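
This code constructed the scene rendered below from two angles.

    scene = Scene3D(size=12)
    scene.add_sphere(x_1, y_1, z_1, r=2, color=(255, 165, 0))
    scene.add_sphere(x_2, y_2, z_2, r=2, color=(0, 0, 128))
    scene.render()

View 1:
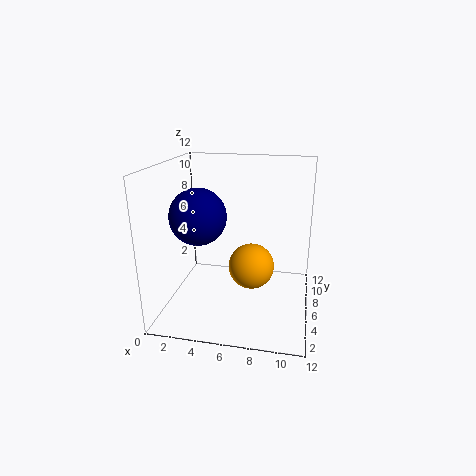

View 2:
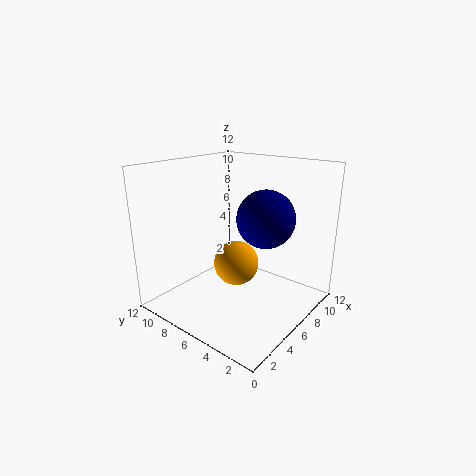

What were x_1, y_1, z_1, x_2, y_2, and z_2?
x_1 = 7; y_1 = 7; z_1 = 3; x_2 = 4; y_2 = 2; z_2 = 9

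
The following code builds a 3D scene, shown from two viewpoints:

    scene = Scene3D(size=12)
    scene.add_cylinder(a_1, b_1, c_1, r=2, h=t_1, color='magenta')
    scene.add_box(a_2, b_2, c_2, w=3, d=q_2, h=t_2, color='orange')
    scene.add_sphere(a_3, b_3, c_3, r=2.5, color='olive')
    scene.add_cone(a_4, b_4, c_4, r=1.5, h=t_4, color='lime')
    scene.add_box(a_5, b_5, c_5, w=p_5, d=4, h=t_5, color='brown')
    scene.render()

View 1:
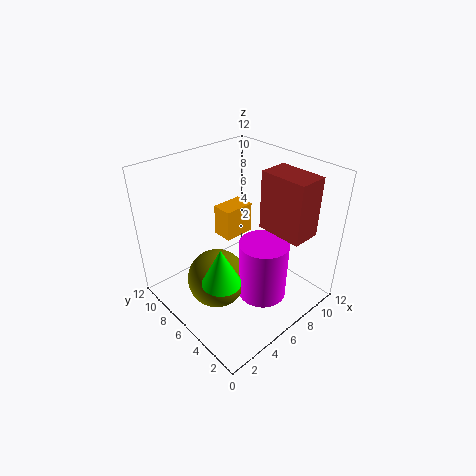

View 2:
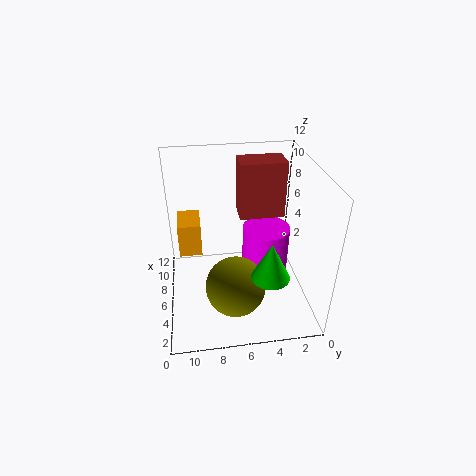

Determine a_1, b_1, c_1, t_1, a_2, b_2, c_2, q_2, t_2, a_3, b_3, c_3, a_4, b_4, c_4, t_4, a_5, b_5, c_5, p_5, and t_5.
a_1 = 6.5, b_1 = 3.5, c_1 = 1.5, t_1 = 5, a_2 = 7.5, b_2 = 9, c_2 = 3.5, q_2 = 2, t_2 = 3, a_3 = 4, b_3 = 6.5, c_3 = 2.5, a_4 = 2.5, b_4 = 4, c_4 = 4.5, t_4 = 3, a_5 = 8, b_5 = 1.5, c_5 = 6.5, p_5 = 2.5, t_5 = 5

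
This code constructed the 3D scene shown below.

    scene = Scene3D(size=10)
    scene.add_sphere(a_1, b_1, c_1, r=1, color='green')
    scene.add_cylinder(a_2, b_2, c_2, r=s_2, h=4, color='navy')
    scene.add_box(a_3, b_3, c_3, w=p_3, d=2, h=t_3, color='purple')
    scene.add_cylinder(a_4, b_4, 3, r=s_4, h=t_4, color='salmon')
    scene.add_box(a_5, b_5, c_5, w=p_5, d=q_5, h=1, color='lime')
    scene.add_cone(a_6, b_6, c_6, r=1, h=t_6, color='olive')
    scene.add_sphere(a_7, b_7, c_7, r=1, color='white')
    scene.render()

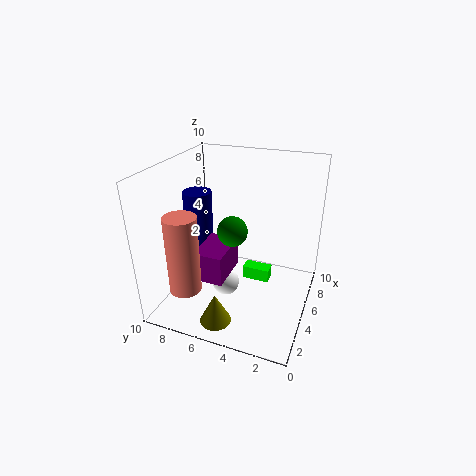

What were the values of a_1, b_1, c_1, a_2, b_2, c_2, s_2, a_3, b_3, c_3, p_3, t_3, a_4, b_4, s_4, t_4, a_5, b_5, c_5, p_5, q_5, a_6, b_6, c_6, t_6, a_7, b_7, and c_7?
a_1 = 4
b_1 = 5
c_1 = 6
a_2 = 5
b_2 = 8
c_2 = 4
s_2 = 1
a_3 = 2
b_3 = 5
c_3 = 3
p_3 = 3
t_3 = 2
a_4 = 1
b_4 = 7
s_4 = 1
t_4 = 5
a_5 = 6
b_5 = 3
c_5 = 1
p_5 = 1
q_5 = 2
a_6 = 1
b_6 = 5
c_6 = 1
t_6 = 2
a_7 = 5
b_7 = 6
c_7 = 1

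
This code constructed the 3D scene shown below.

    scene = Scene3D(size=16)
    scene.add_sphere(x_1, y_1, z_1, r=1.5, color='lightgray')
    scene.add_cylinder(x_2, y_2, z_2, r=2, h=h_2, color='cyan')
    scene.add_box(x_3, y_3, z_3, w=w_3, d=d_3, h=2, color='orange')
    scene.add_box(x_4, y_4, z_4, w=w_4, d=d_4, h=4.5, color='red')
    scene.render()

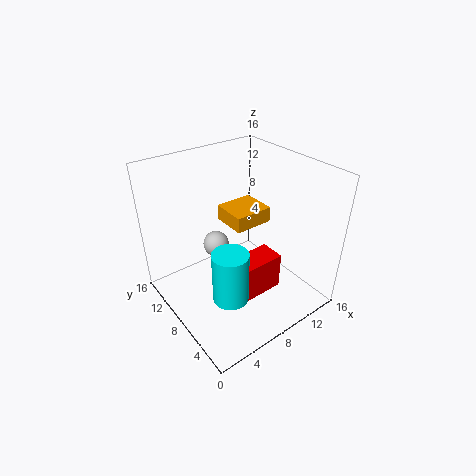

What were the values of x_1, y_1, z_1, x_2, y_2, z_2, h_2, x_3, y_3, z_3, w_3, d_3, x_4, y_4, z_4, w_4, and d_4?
x_1 = 7; y_1 = 11; z_1 = 6; x_2 = 5.5; y_2 = 6; z_2 = 2; h_2 = 6; x_3 = 10; y_3 = 10.5; z_3 = 6.5; w_3 = 5; d_3 = 4.5; x_4 = 7; y_4 = 5.5; z_4 = 0.5; w_4 = 5.5; d_4 = 3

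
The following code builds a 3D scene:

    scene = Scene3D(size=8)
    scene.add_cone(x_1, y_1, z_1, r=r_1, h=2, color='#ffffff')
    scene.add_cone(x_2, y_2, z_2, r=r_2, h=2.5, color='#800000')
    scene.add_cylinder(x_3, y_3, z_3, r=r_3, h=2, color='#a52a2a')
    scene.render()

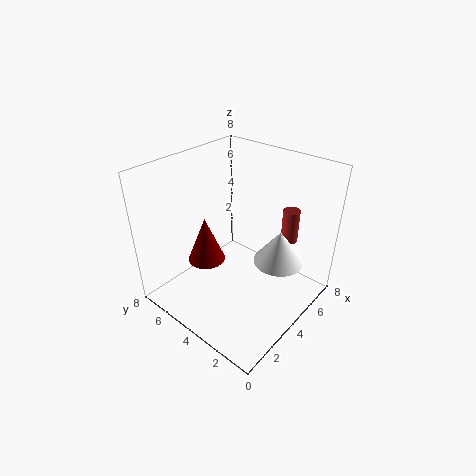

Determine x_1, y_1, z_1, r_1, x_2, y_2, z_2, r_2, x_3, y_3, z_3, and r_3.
x_1 = 6
y_1 = 2.5
z_1 = 2
r_1 = 1.5
x_2 = 2.5
y_2 = 5
z_2 = 3
r_2 = 1
x_3 = 7
y_3 = 2.5
z_3 = 3
r_3 = 0.5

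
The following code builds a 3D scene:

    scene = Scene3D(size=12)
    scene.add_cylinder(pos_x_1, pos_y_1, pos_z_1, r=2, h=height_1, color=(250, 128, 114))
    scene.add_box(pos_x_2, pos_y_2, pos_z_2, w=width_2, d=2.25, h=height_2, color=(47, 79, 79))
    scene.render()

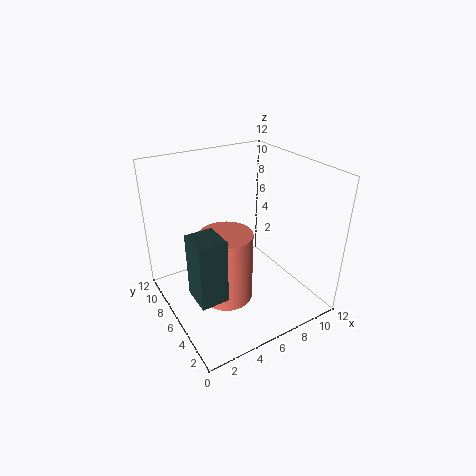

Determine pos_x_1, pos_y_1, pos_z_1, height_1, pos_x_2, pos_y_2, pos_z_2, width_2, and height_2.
pos_x_1 = 3.75; pos_y_1 = 4; pos_z_1 = 2.5; height_1 = 5.5; pos_x_2 = 0.5; pos_y_2 = 1.5; pos_z_2 = 4.25; width_2 = 2; height_2 = 4.75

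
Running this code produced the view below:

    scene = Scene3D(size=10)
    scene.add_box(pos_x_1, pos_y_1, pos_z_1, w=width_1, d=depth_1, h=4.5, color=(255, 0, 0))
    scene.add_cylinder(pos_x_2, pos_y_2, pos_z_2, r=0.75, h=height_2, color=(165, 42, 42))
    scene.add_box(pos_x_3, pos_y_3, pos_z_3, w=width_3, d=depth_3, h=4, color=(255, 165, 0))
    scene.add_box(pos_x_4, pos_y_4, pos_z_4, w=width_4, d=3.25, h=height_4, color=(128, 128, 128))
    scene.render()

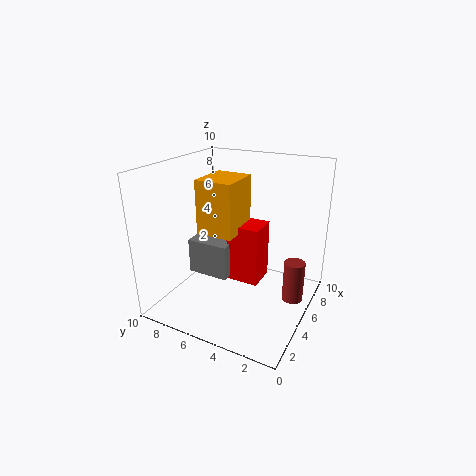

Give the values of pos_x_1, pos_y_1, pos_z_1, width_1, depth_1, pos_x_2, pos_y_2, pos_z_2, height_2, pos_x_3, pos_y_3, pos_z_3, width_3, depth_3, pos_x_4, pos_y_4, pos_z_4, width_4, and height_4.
pos_x_1 = 6
pos_y_1 = 4
pos_z_1 = 0.75
width_1 = 2.25
depth_1 = 2.5
pos_x_2 = 6.5
pos_y_2 = 1.25
pos_z_2 = 0.25
height_2 = 3
pos_x_3 = 4.75
pos_y_3 = 5.5
pos_z_3 = 4.75
width_3 = 3.25
depth_3 = 2.75
pos_x_4 = 5.25
pos_y_4 = 6.25
pos_z_4 = 1
width_4 = 1.5
height_4 = 2.75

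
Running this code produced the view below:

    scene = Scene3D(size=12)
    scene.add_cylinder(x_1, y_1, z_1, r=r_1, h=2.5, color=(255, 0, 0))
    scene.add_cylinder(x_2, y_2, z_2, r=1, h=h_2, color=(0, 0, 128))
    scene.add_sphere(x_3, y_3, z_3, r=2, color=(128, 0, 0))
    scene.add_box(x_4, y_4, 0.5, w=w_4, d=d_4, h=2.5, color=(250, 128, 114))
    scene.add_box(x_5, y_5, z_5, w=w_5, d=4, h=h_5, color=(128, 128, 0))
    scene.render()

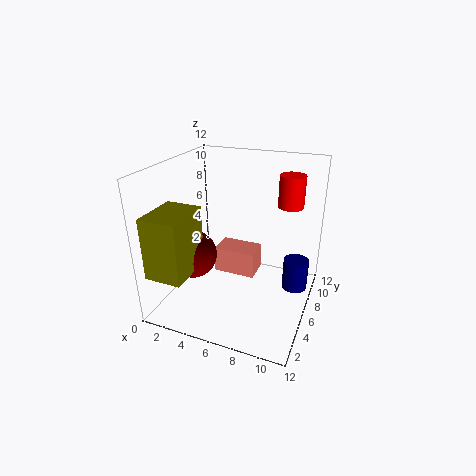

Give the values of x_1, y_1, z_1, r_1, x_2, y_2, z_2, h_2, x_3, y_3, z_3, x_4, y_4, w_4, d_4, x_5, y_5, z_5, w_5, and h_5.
x_1 = 10
y_1 = 7
z_1 = 9
r_1 = 1
x_2 = 11
y_2 = 6
z_2 = 2.5
h_2 = 2.5
x_3 = 2.5
y_3 = 4.5
z_3 = 4.5
x_4 = 2.5
y_4 = 8.5
w_4 = 4
d_4 = 2.5
x_5 = 0.5
y_5 = 0.5
z_5 = 4
w_5 = 3
h_5 = 5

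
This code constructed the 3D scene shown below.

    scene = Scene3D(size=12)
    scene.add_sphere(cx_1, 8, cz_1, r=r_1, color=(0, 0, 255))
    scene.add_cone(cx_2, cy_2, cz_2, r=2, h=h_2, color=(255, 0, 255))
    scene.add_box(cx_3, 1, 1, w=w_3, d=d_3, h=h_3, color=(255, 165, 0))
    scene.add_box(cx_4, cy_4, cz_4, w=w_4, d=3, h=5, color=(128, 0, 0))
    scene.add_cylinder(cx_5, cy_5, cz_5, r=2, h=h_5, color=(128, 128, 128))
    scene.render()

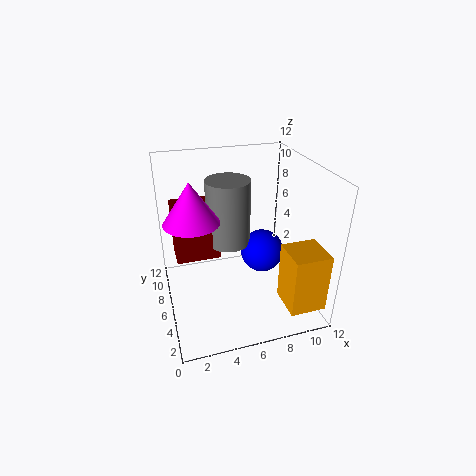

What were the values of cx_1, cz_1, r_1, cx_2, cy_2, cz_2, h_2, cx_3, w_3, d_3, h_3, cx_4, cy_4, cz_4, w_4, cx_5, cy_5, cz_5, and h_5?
cx_1 = 9; cz_1 = 3; r_1 = 2; cx_2 = 2; cy_2 = 4; cz_2 = 9; h_2 = 3; cx_3 = 9; w_3 = 3; d_3 = 3; h_3 = 5; cx_4 = 1; cy_4 = 8; cz_4 = 3; w_4 = 4; cx_5 = 6; cy_5 = 9; cz_5 = 4; h_5 = 6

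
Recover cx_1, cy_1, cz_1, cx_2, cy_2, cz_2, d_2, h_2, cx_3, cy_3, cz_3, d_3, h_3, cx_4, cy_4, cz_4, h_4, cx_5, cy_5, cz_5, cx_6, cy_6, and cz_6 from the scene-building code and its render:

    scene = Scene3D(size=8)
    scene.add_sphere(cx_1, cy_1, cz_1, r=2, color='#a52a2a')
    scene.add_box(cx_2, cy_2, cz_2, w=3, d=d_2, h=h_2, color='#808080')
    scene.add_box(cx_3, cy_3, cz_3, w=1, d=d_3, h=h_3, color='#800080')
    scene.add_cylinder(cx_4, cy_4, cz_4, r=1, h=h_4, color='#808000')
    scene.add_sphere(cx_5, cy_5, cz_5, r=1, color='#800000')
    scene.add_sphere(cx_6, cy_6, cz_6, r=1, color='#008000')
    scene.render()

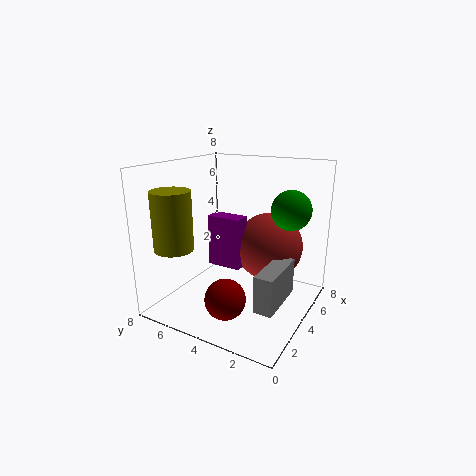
cx_1 = 6
cy_1 = 3
cz_1 = 3
cx_2 = 2
cy_2 = 1
cz_2 = 1
d_2 = 1
h_2 = 2
cx_3 = 4
cy_3 = 4
cz_3 = 2
d_3 = 2
h_3 = 3
cx_4 = 1
cy_4 = 6
cz_4 = 4
h_4 = 3
cx_5 = 1
cy_5 = 3
cz_5 = 2
cx_6 = 4
cy_6 = 1
cz_6 = 6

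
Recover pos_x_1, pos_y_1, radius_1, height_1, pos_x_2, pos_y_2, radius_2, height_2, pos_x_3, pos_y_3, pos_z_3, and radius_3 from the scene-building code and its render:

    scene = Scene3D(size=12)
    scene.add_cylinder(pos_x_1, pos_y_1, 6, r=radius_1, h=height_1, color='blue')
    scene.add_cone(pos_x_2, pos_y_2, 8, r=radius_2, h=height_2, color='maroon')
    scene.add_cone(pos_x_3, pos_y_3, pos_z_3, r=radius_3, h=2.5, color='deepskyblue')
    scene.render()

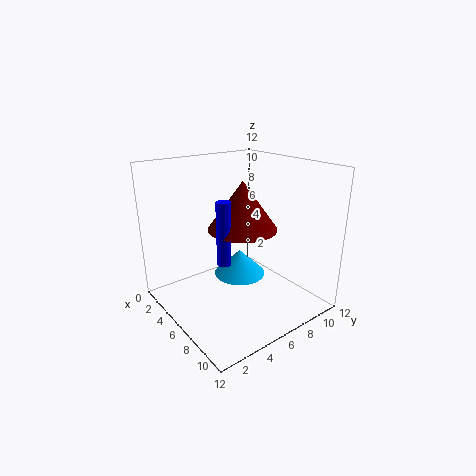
pos_x_1 = 9
pos_y_1 = 2.5
radius_1 = 0.5
height_1 = 4.5
pos_x_2 = 8.5
pos_y_2 = 4.5
radius_2 = 2.5
height_2 = 3.5
pos_x_3 = 3
pos_y_3 = 8.5
pos_z_3 = 0.5
radius_3 = 2.5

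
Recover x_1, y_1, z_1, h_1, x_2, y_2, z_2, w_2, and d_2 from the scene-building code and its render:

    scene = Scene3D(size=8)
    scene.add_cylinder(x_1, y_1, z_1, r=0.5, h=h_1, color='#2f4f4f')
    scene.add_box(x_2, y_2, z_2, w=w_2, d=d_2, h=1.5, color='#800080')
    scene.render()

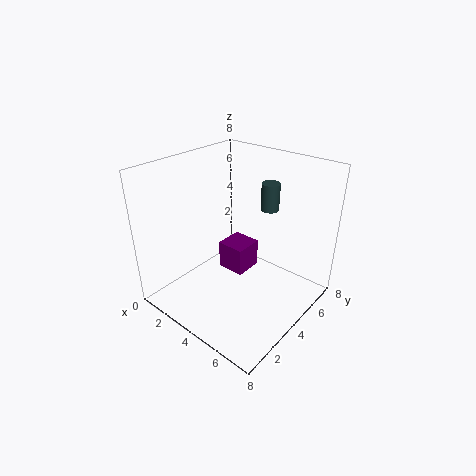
x_1 = 5
y_1 = 5.5
z_1 = 5.5
h_1 = 1.5
x_2 = 3.5
y_2 = 3
z_2 = 2.5
w_2 = 1.5
d_2 = 1.5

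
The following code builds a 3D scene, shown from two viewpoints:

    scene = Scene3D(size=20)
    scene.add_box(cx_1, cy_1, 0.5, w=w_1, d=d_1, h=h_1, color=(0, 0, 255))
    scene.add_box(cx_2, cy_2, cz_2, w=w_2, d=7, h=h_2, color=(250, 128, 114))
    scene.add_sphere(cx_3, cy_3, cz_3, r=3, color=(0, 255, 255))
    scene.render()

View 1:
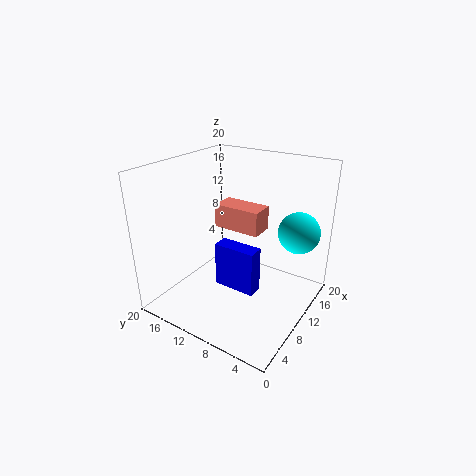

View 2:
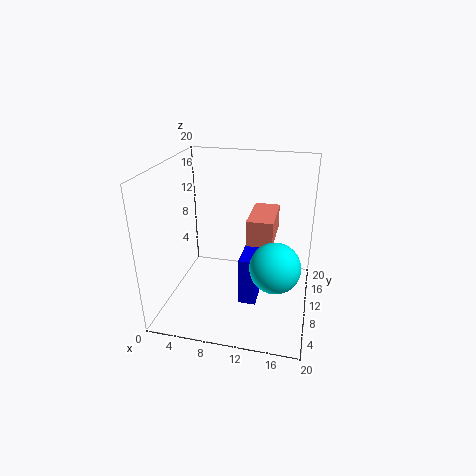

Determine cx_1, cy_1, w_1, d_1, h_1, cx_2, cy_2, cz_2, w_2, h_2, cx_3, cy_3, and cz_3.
cx_1 = 10.5
cy_1 = 8
w_1 = 2.5
d_1 = 6.5
h_1 = 7
cx_2 = 11.5
cy_2 = 8
cz_2 = 10
w_2 = 3.5
h_2 = 3.5
cx_3 = 16
cy_3 = 3.5
cz_3 = 10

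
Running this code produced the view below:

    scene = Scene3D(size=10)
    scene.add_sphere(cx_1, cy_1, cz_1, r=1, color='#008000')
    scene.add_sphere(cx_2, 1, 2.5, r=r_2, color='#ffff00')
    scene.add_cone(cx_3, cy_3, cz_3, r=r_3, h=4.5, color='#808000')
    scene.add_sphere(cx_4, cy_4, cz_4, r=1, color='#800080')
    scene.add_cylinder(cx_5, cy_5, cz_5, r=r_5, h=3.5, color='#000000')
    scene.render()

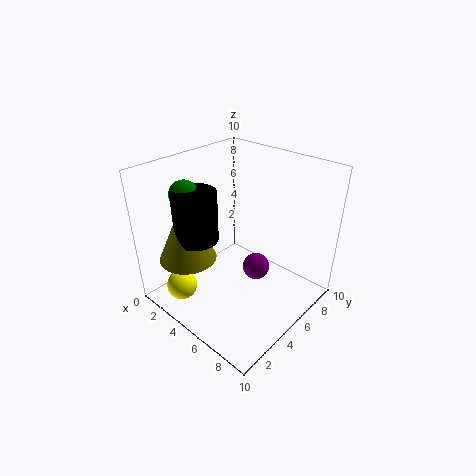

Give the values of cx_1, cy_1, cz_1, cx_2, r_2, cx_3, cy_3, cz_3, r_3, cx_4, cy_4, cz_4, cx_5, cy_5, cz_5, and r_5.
cx_1 = 2
cy_1 = 3
cz_1 = 8
cx_2 = 3.5
r_2 = 1
cx_3 = 2.5
cy_3 = 2.5
cz_3 = 3.5
r_3 = 2
cx_4 = 5.5
cy_4 = 6.5
cz_4 = 2
cx_5 = 3
cy_5 = 3
cz_5 = 5
r_5 = 1.5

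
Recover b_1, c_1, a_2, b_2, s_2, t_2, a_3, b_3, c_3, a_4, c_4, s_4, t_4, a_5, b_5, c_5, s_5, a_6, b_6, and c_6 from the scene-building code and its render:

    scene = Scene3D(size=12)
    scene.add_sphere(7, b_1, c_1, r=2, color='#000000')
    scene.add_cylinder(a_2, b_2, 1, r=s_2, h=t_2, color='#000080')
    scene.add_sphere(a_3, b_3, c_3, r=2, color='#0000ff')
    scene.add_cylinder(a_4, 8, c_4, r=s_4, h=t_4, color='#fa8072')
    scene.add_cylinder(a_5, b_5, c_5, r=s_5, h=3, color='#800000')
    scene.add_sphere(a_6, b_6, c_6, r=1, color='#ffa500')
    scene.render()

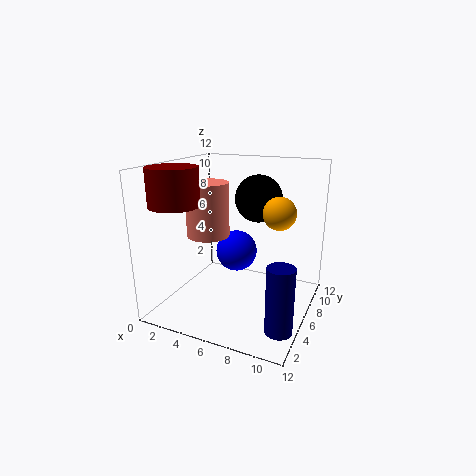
b_1 = 8, c_1 = 9, a_2 = 11, b_2 = 2, s_2 = 1, t_2 = 5, a_3 = 4, b_3 = 10, c_3 = 3, a_4 = 2, c_4 = 5, s_4 = 2, t_4 = 5, a_5 = 2, b_5 = 3, c_5 = 9, s_5 = 2, a_6 = 11, b_6 = 1, c_6 = 10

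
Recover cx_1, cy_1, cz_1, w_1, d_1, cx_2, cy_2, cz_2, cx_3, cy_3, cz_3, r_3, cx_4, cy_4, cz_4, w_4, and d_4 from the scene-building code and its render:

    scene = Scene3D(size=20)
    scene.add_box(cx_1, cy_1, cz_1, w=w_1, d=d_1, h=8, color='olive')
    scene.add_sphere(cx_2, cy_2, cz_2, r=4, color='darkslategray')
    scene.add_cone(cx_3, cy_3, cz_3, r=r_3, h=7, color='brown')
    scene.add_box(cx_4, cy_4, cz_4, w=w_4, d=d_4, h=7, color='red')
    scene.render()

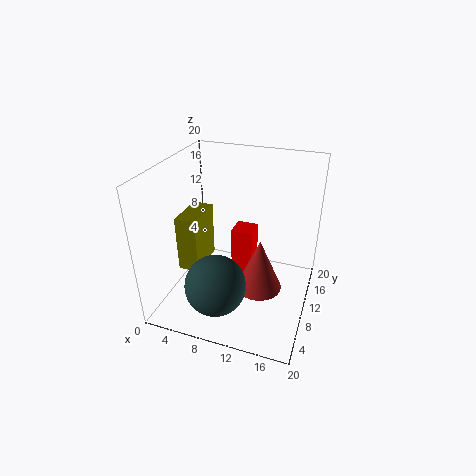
cx_1 = 2, cy_1 = 7, cz_1 = 5, w_1 = 3, d_1 = 6, cx_2 = 9, cy_2 = 4, cz_2 = 6, cx_3 = 14, cy_3 = 7, cz_3 = 5, r_3 = 3, cx_4 = 9, cy_4 = 10, cz_4 = 4, w_4 = 3, d_4 = 3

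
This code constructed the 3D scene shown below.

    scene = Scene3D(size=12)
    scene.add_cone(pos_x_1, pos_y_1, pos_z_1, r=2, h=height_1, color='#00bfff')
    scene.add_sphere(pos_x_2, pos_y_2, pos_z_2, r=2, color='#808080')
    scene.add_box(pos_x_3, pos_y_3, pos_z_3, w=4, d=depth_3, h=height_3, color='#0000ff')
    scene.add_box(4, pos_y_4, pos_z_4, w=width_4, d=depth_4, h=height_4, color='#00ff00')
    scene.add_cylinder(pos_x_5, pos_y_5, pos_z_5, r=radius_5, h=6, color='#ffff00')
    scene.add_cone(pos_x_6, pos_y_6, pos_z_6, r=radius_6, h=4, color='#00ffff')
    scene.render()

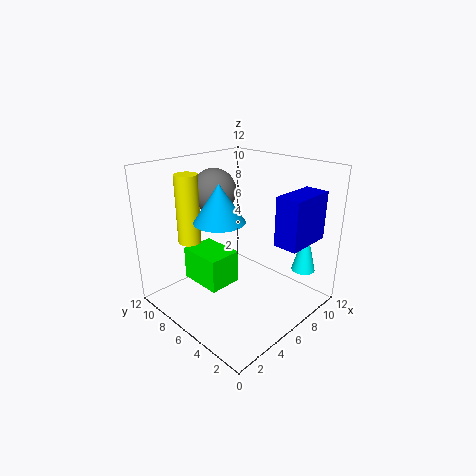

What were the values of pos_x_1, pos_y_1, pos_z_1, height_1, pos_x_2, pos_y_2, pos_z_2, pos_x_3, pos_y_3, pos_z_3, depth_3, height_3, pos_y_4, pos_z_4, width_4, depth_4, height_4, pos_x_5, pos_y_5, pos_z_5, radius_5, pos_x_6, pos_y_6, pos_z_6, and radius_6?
pos_x_1 = 4; pos_y_1 = 6; pos_z_1 = 8; height_1 = 3; pos_x_2 = 7; pos_y_2 = 10; pos_z_2 = 9; pos_x_3 = 7; pos_y_3 = 1; pos_z_3 = 6; depth_3 = 2; height_3 = 4; pos_y_4 = 7; pos_z_4 = 1; width_4 = 3; depth_4 = 4; height_4 = 3; pos_x_5 = 4; pos_y_5 = 10; pos_z_5 = 5; radius_5 = 1; pos_x_6 = 10; pos_y_6 = 2; pos_z_6 = 3; radius_6 = 1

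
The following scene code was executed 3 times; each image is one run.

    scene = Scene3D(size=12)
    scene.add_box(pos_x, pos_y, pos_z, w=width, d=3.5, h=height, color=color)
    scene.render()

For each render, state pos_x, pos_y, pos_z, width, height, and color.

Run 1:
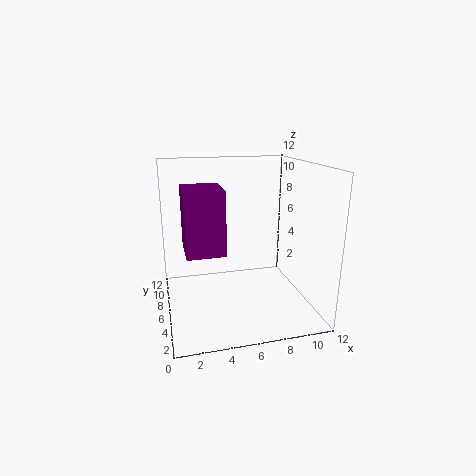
pos_x = 1.5
pos_y = 3.5
pos_z = 5.5
width = 3
height = 5
color = 'purple'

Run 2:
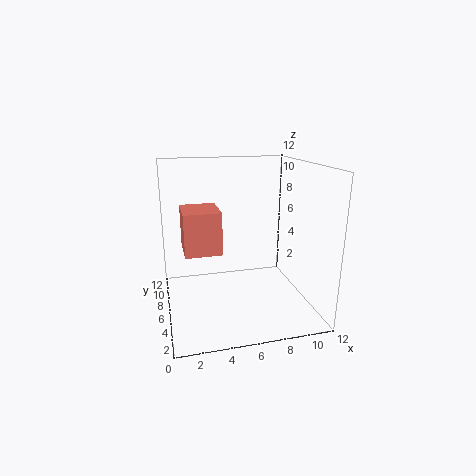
pos_x = 1.5
pos_y = 5
pos_z = 5
width = 3
height = 3.5
color = 'salmon'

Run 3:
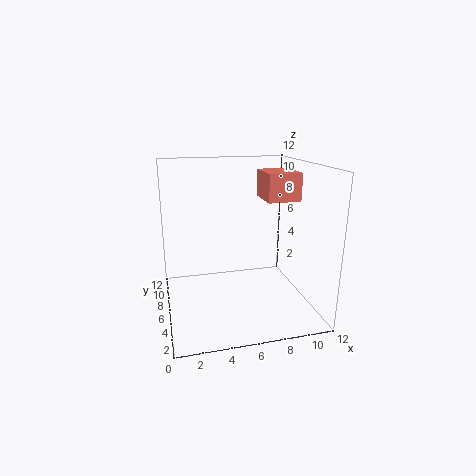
pos_x = 9
pos_y = 7
pos_z = 8.5
width = 3
height = 2.5
color = 'salmon'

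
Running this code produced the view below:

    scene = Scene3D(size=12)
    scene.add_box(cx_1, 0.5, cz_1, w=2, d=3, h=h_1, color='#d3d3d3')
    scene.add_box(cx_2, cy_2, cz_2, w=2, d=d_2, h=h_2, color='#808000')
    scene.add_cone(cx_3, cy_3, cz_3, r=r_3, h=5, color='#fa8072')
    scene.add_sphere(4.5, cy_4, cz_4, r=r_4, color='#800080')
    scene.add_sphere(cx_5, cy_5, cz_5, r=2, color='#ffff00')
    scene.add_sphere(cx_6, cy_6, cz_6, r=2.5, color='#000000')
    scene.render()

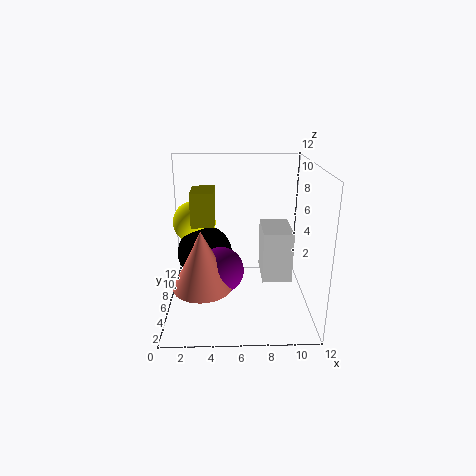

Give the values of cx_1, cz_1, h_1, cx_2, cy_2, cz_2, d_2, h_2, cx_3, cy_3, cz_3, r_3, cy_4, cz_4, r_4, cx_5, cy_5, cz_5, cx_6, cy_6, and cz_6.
cx_1 = 7.5, cz_1 = 5, h_1 = 3.5, cx_2 = 2, cy_2 = 7, cz_2 = 6.5, d_2 = 3, h_2 = 3, cx_3 = 3, cy_3 = 5, cz_3 = 2, r_3 = 2.5, cy_4 = 6, cz_4 = 3, r_4 = 2, cx_5 = 2, cy_5 = 10, cz_5 = 6, cx_6 = 3, cy_6 = 8.5, cz_6 = 3.5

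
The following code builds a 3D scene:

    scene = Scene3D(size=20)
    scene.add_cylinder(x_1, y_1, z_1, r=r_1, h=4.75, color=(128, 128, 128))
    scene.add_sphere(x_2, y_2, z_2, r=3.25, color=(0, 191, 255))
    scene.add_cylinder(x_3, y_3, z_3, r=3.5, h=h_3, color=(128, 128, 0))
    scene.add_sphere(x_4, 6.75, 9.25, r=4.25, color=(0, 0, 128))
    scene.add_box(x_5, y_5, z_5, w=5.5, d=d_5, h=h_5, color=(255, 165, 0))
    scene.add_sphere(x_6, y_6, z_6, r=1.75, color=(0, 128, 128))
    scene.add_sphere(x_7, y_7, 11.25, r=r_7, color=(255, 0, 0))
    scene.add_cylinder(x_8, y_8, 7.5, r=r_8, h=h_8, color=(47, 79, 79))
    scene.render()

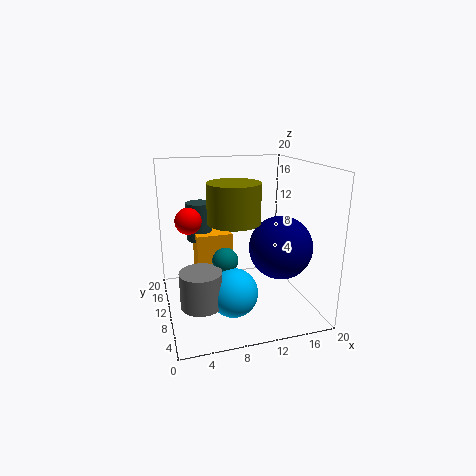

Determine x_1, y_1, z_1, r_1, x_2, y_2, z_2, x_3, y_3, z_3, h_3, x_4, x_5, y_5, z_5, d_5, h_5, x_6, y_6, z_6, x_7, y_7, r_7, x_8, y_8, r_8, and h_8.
x_1 = 4; y_1 = 6.5; z_1 = 2.5; r_1 = 2.75; x_2 = 8.25; y_2 = 6.25; z_2 = 3.75; x_3 = 9; y_3 = 8.5; z_3 = 12.75; h_3 = 5.25; x_4 = 15; x_5 = 5; y_5 = 14.5; z_5 = 2.5; d_5 = 4.25; h_5 = 6.5; x_6 = 7.75; y_6 = 8.5; z_6 = 7.5; x_7 = 4; y_7 = 15.75; r_7 = 2; x_8 = 6; y_8 = 17.75; r_8 = 2; h_8 = 6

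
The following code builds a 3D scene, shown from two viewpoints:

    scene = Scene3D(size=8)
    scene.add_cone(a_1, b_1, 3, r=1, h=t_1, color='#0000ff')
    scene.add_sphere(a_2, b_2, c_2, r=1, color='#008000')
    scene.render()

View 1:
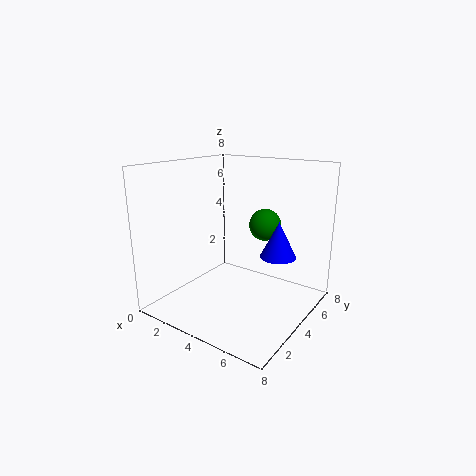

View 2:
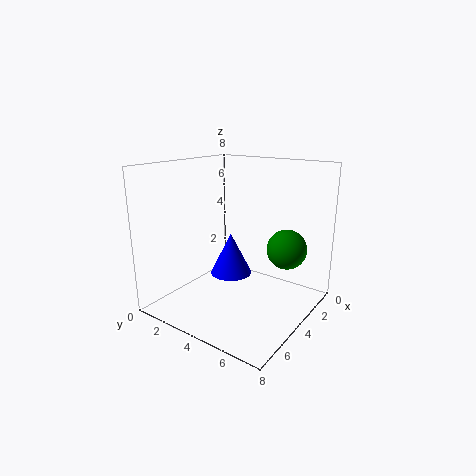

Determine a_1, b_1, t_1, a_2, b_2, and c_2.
a_1 = 6, b_1 = 5, t_1 = 2, a_2 = 4, b_2 = 7, c_2 = 4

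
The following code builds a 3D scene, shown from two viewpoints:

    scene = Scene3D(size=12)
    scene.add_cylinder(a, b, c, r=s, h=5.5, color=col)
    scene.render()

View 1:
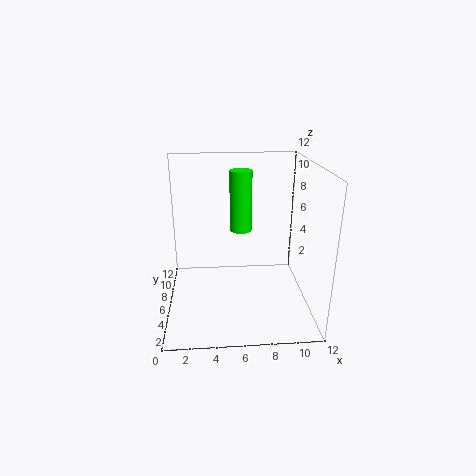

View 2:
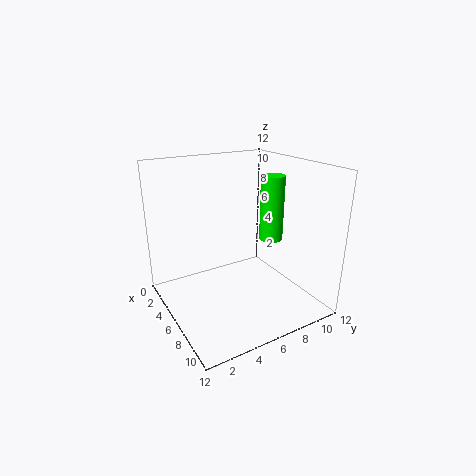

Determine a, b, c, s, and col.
a = 6.5; b = 9; c = 5.5; s = 1; col = 'lime'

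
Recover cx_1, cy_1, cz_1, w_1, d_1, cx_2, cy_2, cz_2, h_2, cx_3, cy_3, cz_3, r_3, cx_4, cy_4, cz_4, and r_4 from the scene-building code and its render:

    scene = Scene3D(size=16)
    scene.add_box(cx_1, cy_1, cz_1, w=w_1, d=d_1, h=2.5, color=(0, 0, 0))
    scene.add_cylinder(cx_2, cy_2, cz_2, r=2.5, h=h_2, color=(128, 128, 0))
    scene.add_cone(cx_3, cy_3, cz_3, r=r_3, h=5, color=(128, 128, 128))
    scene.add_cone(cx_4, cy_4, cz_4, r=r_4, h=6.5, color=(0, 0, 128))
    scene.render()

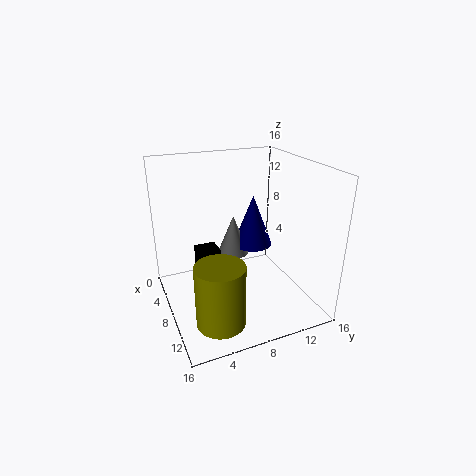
cx_1 = 4
cy_1 = 4
cz_1 = 3.5
w_1 = 2.5
d_1 = 2.5
cx_2 = 13
cy_2 = 4
cz_2 = 1.5
h_2 = 6.5
cx_3 = 3
cy_3 = 9.5
cz_3 = 3.5
r_3 = 2
cx_4 = 3.5
cy_4 = 12
cz_4 = 4.5
r_4 = 2.5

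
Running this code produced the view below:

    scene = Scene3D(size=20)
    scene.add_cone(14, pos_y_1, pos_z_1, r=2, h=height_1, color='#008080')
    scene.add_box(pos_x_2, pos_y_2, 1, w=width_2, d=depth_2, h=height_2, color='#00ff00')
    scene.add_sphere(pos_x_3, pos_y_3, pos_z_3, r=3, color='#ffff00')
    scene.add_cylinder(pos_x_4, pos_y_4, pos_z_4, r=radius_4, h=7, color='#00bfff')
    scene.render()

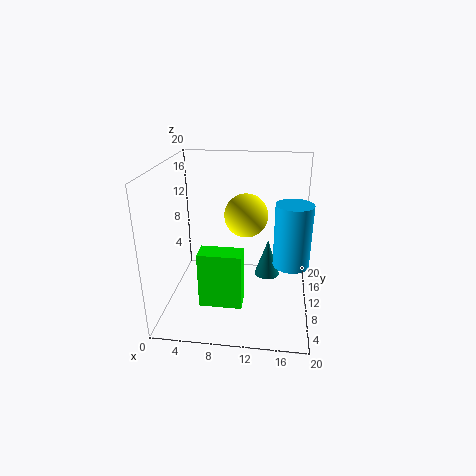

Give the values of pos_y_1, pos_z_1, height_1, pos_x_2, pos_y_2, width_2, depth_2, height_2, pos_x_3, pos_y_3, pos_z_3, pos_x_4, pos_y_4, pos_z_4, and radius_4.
pos_y_1 = 16
pos_z_1 = 1
height_1 = 6
pos_x_2 = 5
pos_y_2 = 6
width_2 = 6
depth_2 = 3
height_2 = 8
pos_x_3 = 11
pos_y_3 = 11
pos_z_3 = 13
pos_x_4 = 17
pos_y_4 = 2
pos_z_4 = 11
radius_4 = 2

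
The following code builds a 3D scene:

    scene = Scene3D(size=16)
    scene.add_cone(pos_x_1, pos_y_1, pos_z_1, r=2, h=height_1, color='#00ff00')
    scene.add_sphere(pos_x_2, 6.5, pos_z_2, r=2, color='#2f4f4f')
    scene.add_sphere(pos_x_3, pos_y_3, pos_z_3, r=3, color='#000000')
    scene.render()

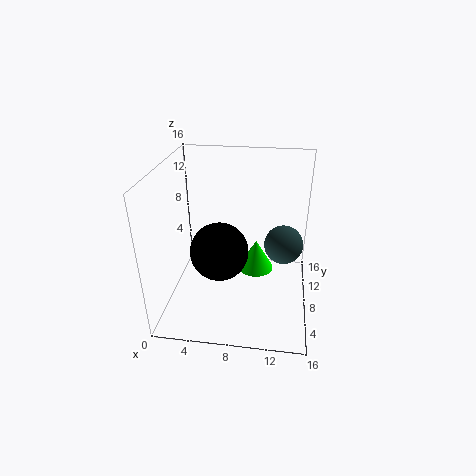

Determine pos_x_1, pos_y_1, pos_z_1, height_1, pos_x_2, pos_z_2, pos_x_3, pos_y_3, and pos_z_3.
pos_x_1 = 10
pos_y_1 = 8.5
pos_z_1 = 4
height_1 = 3.5
pos_x_2 = 13
pos_z_2 = 8.5
pos_x_3 = 6.5
pos_y_3 = 5
pos_z_3 = 8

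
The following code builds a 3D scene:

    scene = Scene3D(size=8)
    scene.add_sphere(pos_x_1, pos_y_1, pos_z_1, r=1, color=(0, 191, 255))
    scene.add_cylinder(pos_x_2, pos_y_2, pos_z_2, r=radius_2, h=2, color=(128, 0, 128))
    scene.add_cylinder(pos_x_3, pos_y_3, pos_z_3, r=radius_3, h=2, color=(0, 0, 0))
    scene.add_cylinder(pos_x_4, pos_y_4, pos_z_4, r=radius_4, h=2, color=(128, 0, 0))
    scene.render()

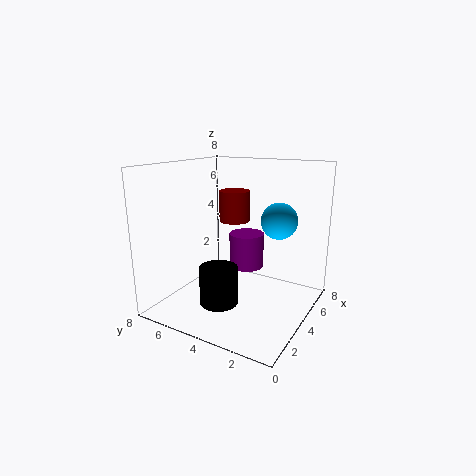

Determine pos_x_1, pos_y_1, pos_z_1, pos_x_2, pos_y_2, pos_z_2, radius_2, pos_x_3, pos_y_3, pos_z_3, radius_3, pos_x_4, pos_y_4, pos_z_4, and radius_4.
pos_x_1 = 5; pos_y_1 = 2; pos_z_1 = 5; pos_x_2 = 5; pos_y_2 = 4; pos_z_2 = 2; radius_2 = 1; pos_x_3 = 2; pos_y_3 = 4; pos_z_3 = 1; radius_3 = 1; pos_x_4 = 7; pos_y_4 = 6; pos_z_4 = 4; radius_4 = 1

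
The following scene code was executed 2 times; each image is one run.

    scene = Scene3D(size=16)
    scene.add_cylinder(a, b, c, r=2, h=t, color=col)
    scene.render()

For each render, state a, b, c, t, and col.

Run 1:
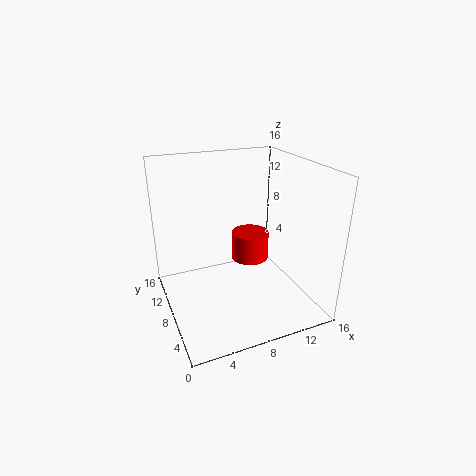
a = 9
b = 7
c = 6
t = 3
col = 'red'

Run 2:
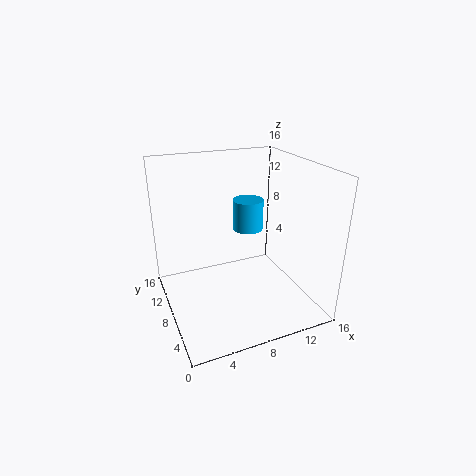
a = 12
b = 14
c = 6
t = 4
col = 'deepskyblue'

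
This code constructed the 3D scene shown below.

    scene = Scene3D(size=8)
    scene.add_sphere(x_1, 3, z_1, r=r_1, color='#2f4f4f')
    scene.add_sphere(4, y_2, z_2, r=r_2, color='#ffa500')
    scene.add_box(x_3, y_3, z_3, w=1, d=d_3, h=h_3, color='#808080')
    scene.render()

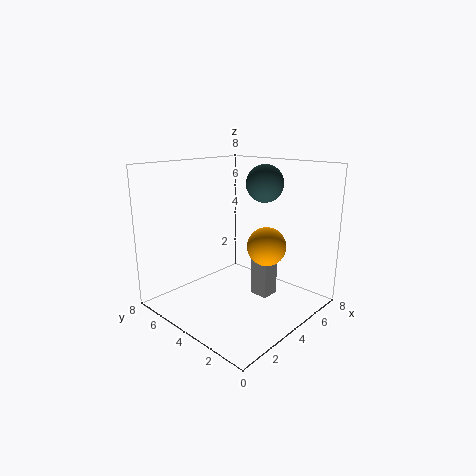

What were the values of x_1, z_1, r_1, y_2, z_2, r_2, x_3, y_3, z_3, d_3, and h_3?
x_1 = 5, z_1 = 7, r_1 = 1, y_2 = 2, z_2 = 4, r_2 = 1, x_3 = 4, y_3 = 2, z_3 = 1, d_3 = 1, h_3 = 2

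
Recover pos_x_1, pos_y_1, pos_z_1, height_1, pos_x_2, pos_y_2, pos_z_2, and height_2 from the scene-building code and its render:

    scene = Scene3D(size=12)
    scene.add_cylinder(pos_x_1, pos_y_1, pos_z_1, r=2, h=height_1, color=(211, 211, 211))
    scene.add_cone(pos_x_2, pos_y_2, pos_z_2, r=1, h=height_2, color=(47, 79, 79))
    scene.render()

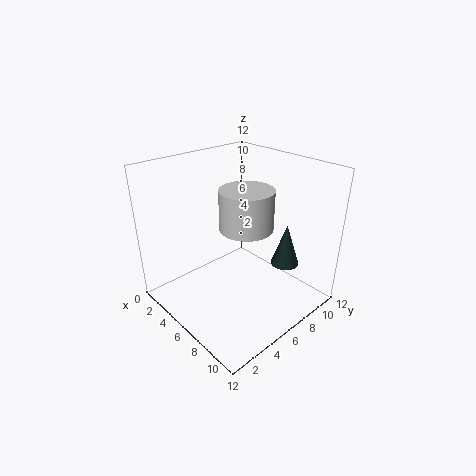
pos_x_1 = 8
pos_y_1 = 5
pos_z_1 = 8
height_1 = 3
pos_x_2 = 11
pos_y_2 = 6
pos_z_2 = 6
height_2 = 3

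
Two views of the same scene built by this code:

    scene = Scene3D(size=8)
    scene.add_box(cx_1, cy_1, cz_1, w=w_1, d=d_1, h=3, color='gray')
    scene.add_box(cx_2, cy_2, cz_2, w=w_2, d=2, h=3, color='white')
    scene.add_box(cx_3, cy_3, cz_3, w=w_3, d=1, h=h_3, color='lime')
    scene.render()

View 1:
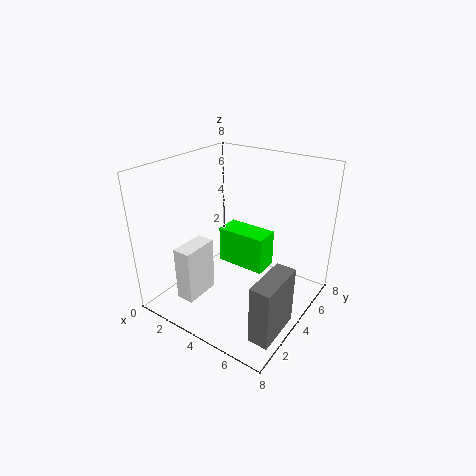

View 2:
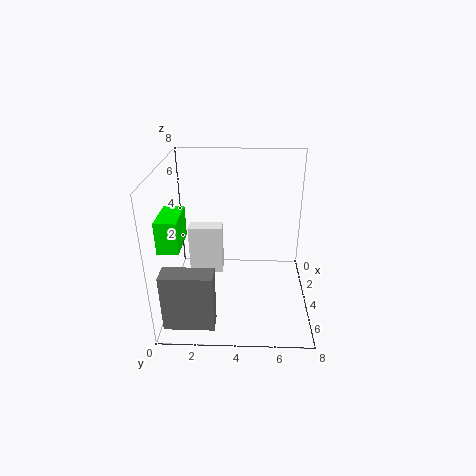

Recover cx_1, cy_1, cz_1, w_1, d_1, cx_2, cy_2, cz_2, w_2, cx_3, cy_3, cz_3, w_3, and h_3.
cx_1 = 7; cy_1 = 0.5; cz_1 = 1; w_1 = 1; d_1 = 2.5; cx_2 = 2; cy_2 = 1; cz_2 = 1; w_2 = 1; cx_3 = 5.5; cy_3 = 0.5; cz_3 = 5; w_3 = 2; h_3 = 1.5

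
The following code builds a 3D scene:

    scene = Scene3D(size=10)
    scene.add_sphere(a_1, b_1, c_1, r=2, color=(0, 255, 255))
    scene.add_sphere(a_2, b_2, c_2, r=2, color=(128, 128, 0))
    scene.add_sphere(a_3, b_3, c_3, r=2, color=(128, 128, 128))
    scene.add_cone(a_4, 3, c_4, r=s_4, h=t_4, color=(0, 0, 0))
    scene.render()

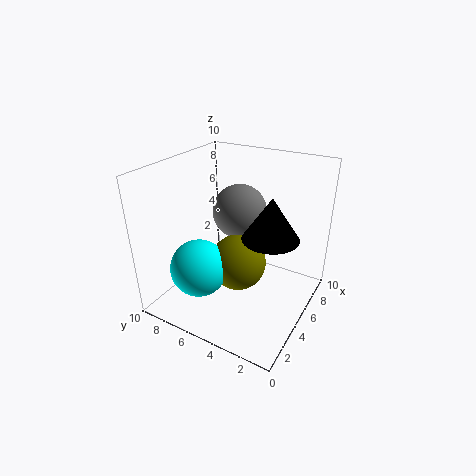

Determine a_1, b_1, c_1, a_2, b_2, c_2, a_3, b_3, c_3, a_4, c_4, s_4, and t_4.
a_1 = 3, b_1 = 7, c_1 = 3, a_2 = 5, b_2 = 5, c_2 = 3, a_3 = 7, b_3 = 6, c_3 = 6, a_4 = 6, c_4 = 5, s_4 = 2, t_4 = 3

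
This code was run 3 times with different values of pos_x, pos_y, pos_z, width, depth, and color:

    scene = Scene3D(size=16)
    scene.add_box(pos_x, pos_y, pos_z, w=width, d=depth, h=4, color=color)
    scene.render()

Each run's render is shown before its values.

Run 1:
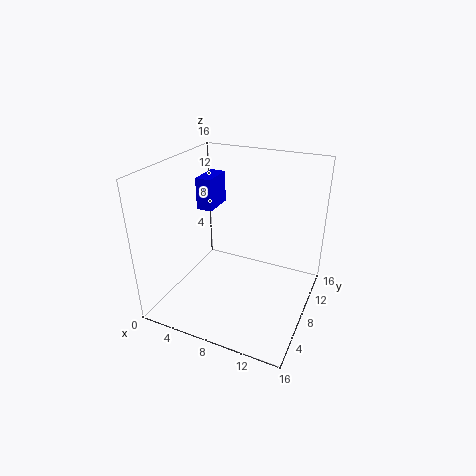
pos_x = 1
pos_y = 11
pos_z = 9
width = 2
depth = 4
color = 'blue'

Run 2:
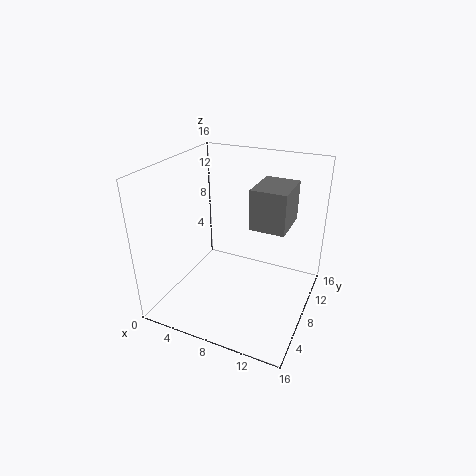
pos_x = 10.5
pos_y = 5
pos_z = 11
width = 3.5
depth = 4.5
color = 'gray'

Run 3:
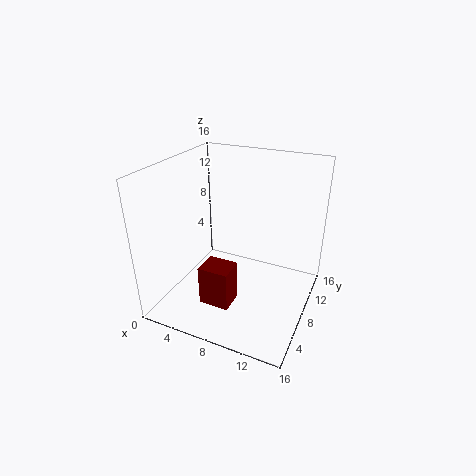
pos_x = 7
pos_y = 1
pos_z = 4
width = 3
depth = 2.5
color = 'maroon'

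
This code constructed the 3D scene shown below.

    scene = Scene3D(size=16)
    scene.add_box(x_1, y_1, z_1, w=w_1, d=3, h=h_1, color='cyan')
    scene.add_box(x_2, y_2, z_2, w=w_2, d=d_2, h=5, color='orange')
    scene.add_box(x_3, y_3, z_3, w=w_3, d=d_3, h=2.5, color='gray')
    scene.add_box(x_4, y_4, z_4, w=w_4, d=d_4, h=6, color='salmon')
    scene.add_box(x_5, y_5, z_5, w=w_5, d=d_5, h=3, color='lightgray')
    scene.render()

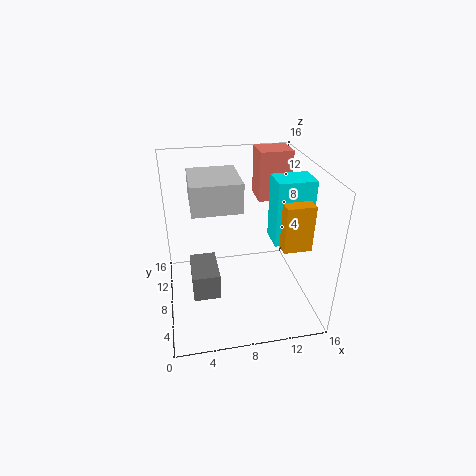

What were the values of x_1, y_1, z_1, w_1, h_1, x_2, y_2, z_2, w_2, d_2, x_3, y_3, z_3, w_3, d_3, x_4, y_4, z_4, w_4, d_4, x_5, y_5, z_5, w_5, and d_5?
x_1 = 11.5; y_1 = 5.5; z_1 = 8; w_1 = 4; h_1 = 7; x_2 = 12; y_2 = 4; z_2 = 8; w_2 = 3; d_2 = 2; x_3 = 2.5; y_3 = 1; z_3 = 6; w_3 = 2.5; d_3 = 4; x_4 = 11.5; y_4 = 12.5; z_4 = 10; w_4 = 4; d_4 = 3.5; x_5 = 3; y_5 = 5; z_5 = 12.5; w_5 = 5; d_5 = 5.5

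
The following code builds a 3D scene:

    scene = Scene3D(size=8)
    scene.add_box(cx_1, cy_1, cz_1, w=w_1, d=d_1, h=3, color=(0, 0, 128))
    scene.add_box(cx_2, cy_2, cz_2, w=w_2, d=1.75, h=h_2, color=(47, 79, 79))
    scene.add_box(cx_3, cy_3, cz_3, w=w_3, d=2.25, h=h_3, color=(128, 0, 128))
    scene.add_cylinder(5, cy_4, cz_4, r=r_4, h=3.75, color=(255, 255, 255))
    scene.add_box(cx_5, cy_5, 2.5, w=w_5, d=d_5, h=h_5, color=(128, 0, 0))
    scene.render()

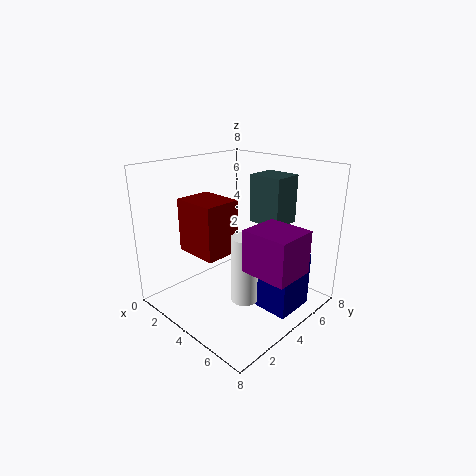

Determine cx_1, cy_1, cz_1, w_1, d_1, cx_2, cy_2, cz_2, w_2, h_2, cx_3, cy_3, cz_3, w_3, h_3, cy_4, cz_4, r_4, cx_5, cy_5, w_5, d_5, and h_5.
cx_1 = 5
cy_1 = 3.75
cz_1 = 0.5
w_1 = 2.5
d_1 = 2.25
cx_2 = 3.5
cy_2 = 5.5
cz_2 = 4.5
w_2 = 2
h_2 = 2.75
cx_3 = 5.5
cy_3 = 2.75
cz_3 = 3
w_3 = 2.5
h_3 = 2.25
cy_4 = 3.5
cz_4 = 0.75
r_4 = 0.75
cx_5 = 0.25
cy_5 = 2.75
w_5 = 2.75
d_5 = 2.25
h_5 = 3.25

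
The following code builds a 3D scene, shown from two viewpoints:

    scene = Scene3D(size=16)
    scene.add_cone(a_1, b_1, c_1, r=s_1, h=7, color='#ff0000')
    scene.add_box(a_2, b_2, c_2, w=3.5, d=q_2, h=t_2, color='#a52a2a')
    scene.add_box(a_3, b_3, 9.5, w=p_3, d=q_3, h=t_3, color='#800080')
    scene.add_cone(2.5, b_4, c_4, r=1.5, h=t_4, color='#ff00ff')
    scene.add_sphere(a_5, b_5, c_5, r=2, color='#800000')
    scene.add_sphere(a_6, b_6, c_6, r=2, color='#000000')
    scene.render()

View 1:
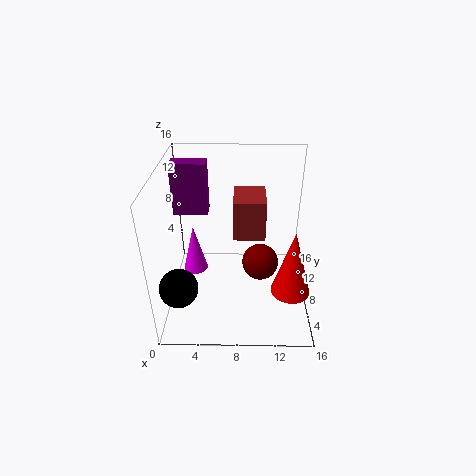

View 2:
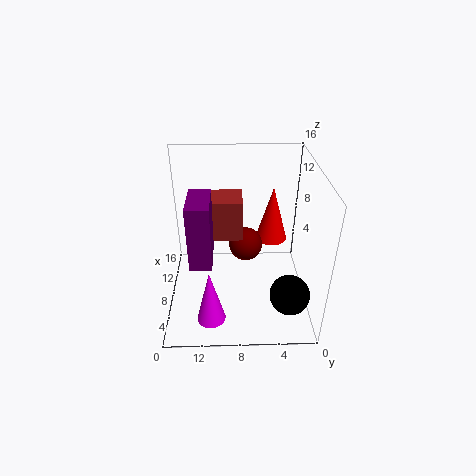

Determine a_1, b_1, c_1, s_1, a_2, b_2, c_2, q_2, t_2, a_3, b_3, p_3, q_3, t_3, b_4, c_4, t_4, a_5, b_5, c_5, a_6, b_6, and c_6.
a_1 = 13.5, b_1 = 3.5, c_1 = 4.5, s_1 = 2, a_2 = 7.5, b_2 = 7.5, c_2 = 8, q_2 = 4.5, t_2 = 4.5, a_3 = 0.5, b_3 = 10.5, p_3 = 4, q_3 = 2, t_3 = 6, b_4 = 11, c_4 = 1.5, t_4 = 6, a_5 = 10.5, b_5 = 7, c_5 = 5.5, a_6 = 2, b_6 = 3, c_6 = 5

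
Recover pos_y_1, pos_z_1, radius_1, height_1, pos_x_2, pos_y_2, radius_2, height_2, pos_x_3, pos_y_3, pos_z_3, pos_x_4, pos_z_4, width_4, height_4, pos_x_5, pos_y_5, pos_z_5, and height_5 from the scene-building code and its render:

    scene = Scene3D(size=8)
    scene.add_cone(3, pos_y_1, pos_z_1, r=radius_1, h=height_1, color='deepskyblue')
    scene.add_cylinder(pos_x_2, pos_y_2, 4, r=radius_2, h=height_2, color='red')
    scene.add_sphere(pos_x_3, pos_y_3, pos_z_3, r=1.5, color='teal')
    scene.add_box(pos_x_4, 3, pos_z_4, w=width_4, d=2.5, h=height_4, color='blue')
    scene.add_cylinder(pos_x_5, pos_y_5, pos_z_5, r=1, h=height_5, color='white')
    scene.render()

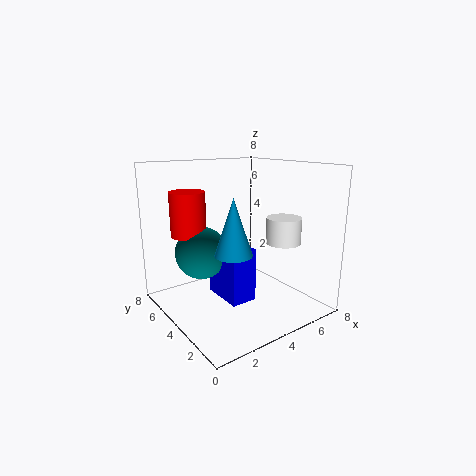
pos_y_1 = 3
pos_z_1 = 3.5
radius_1 = 1
height_1 = 3
pos_x_2 = 2
pos_y_2 = 6
radius_2 = 1
height_2 = 2.5
pos_x_3 = 2.5
pos_y_3 = 5.5
pos_z_3 = 3
pos_x_4 = 3
pos_z_4 = 0.5
width_4 = 1.5
height_4 = 3
pos_x_5 = 6.5
pos_y_5 = 3
pos_z_5 = 3.5
height_5 = 1.5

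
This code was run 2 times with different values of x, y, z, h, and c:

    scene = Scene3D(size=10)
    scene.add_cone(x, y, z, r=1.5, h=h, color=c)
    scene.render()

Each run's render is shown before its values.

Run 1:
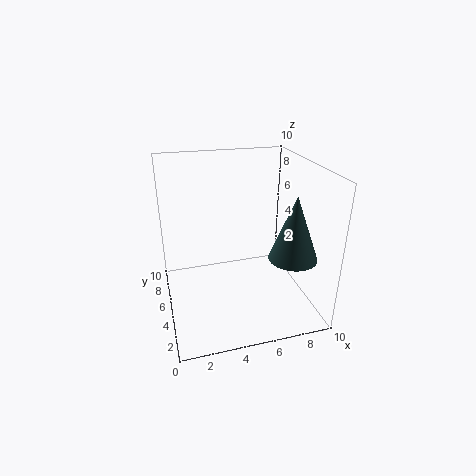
x = 7.5, y = 1.5, z = 5, h = 4, c = 'darkslategray'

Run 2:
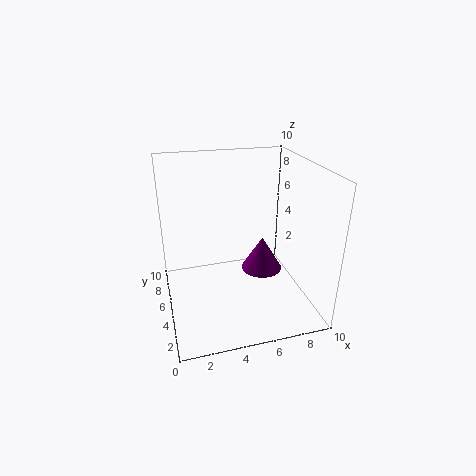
x = 7, y = 5.5, z = 2, h = 2.5, c = 'purple'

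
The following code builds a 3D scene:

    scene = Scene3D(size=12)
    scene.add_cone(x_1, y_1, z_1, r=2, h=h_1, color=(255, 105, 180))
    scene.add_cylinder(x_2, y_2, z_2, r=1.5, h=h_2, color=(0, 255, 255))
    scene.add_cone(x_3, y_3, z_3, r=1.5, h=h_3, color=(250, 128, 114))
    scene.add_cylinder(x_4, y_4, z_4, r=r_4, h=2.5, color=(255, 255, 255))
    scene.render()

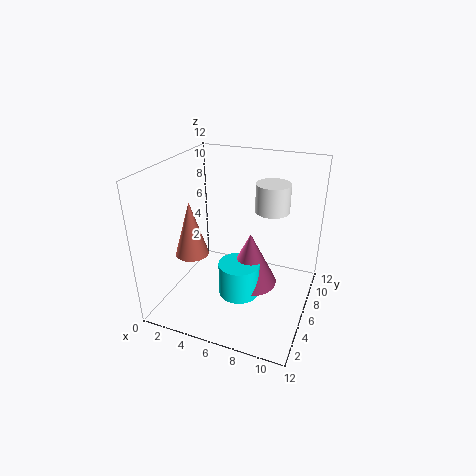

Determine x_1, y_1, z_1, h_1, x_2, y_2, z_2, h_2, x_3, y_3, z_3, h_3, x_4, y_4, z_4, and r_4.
x_1 = 8, y_1 = 3.5, z_1 = 4, h_1 = 4, x_2 = 7.5, y_2 = 2.5, z_2 = 3.5, h_2 = 2.5, x_3 = 1.5, y_3 = 6, z_3 = 3.5, h_3 = 5, x_4 = 8, y_4 = 9, z_4 = 7.5, r_4 = 1.5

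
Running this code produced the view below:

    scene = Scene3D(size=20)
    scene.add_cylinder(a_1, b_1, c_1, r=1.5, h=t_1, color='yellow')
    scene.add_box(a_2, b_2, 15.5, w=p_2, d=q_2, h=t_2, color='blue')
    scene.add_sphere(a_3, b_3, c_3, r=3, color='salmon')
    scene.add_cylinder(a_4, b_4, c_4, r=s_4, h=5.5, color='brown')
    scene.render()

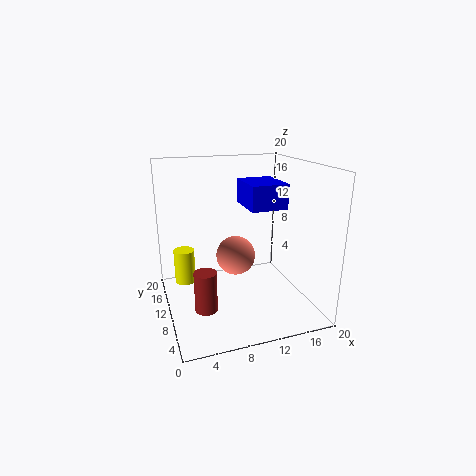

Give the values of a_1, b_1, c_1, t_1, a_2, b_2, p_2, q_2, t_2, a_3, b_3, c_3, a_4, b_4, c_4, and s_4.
a_1 = 3, b_1 = 14, c_1 = 2.5, t_1 = 5, a_2 = 9.5, b_2 = 3.5, p_2 = 4.5, q_2 = 5.5, t_2 = 3, a_3 = 11, b_3 = 14, c_3 = 5.5, a_4 = 4.5, b_4 = 7, c_4 = 1.5, s_4 = 1.5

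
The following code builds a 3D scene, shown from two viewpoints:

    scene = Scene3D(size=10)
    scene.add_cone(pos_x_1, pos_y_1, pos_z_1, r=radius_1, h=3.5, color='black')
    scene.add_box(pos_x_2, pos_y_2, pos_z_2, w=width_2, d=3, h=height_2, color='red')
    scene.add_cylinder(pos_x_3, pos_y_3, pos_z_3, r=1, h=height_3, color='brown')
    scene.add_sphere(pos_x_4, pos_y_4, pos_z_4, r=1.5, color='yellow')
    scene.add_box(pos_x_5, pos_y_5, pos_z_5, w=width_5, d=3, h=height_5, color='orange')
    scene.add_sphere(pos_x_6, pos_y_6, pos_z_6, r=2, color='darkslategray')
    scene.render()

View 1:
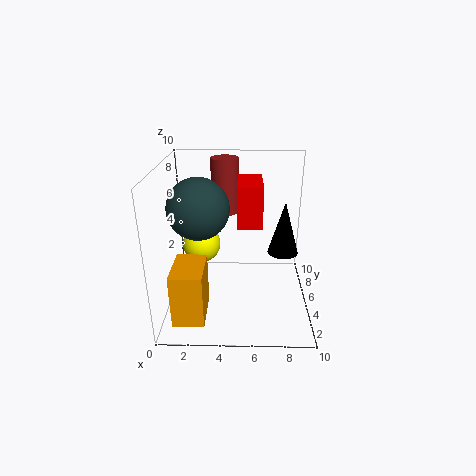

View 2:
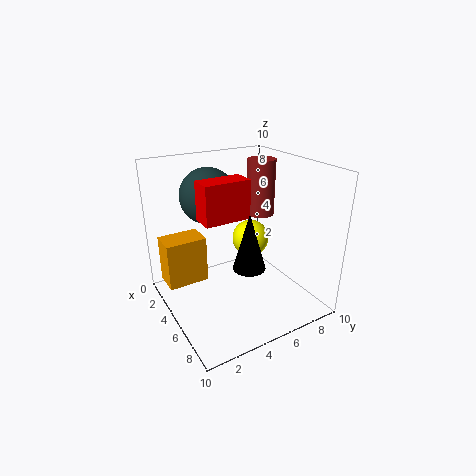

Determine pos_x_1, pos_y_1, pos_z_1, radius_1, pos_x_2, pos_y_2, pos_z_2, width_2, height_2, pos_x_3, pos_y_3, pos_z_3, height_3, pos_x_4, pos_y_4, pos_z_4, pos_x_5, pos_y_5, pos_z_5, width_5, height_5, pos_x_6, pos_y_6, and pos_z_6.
pos_x_1 = 8
pos_y_1 = 4
pos_z_1 = 4.5
radius_1 = 1
pos_x_2 = 5
pos_y_2 = 2
pos_z_2 = 7
width_2 = 1.5
height_2 = 2.5
pos_x_3 = 4
pos_y_3 = 7.5
pos_z_3 = 6
height_3 = 4
pos_x_4 = 2
pos_y_4 = 8
pos_z_4 = 3
pos_x_5 = 1
pos_y_5 = 0.5
pos_z_5 = 1
width_5 = 2
height_5 = 3.5
pos_x_6 = 2.5
pos_y_6 = 4
pos_z_6 = 7.5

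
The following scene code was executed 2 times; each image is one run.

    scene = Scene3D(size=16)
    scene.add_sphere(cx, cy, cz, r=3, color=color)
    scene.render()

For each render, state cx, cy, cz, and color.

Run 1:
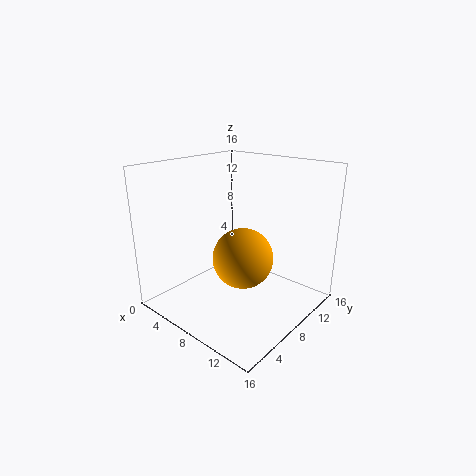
cx = 11
cy = 5.25
cz = 7.5
color = 'orange'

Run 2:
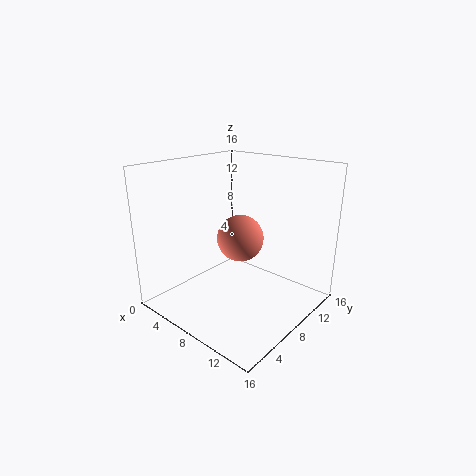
cx = 4.75
cy = 12.25
cz = 5.75
color = 'salmon'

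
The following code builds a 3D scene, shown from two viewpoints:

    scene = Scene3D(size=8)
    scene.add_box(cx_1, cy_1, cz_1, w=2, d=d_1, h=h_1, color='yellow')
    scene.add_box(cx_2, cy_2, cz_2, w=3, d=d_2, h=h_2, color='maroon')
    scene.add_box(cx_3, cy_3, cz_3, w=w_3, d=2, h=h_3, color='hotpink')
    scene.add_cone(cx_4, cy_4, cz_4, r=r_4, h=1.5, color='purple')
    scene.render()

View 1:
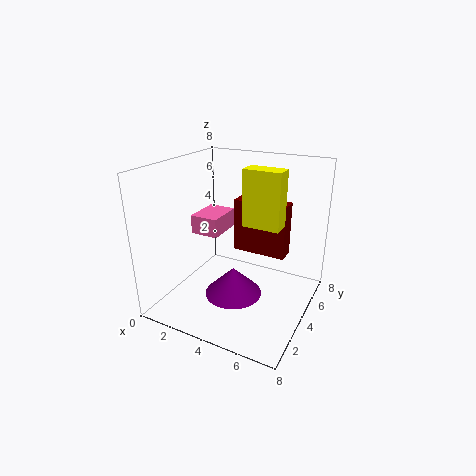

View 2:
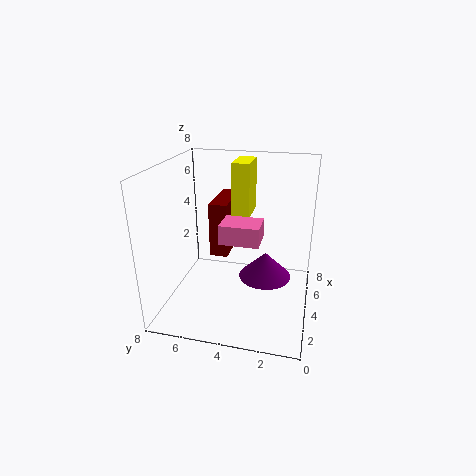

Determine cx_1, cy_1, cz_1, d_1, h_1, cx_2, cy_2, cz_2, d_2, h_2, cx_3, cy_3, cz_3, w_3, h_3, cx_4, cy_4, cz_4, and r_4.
cx_1 = 4.5; cy_1 = 3.5; cz_1 = 5; d_1 = 1; h_1 = 3; cx_2 = 3.5; cy_2 = 4.5; cz_2 = 3; d_2 = 1; h_2 = 3; cx_3 = 2; cy_3 = 2.5; cz_3 = 4.5; w_3 = 1.5; h_3 = 1; cx_4 = 4.5; cy_4 = 2.5; cz_4 = 1.5; r_4 = 1.5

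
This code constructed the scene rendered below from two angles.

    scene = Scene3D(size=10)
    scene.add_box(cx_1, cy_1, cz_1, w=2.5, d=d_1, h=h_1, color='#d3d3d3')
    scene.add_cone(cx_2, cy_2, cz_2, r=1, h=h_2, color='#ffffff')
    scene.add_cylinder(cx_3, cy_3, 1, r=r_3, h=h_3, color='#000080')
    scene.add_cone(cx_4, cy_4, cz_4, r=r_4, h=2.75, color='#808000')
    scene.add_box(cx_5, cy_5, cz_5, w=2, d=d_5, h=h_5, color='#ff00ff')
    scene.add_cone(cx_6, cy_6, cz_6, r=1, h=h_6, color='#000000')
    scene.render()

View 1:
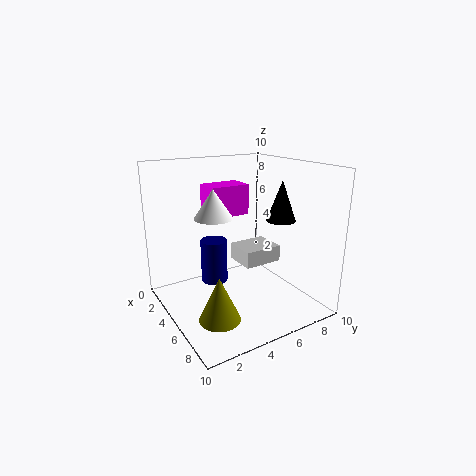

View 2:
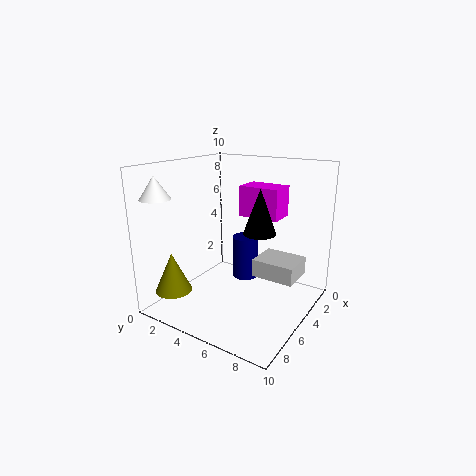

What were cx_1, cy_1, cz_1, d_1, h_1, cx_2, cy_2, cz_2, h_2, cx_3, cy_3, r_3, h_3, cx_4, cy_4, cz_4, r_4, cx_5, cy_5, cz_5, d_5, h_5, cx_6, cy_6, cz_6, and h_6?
cx_1 = 2.25, cy_1 = 6, cz_1 = 2.25, d_1 = 3, h_1 = 1.25, cx_2 = 8.75, cy_2 = 1.25, cz_2 = 8, h_2 = 1.5, cx_3 = 2.75, cy_3 = 4.25, r_3 = 1, h_3 = 3.25, cx_4 = 8.25, cy_4 = 1.75, cz_4 = 1.5, r_4 = 1.25, cx_5 = 1.25, cy_5 = 4, cz_5 = 6, d_5 = 3, h_5 = 2.25, cx_6 = 6.5, cy_6 = 7.5, cz_6 = 6.25, h_6 = 2.75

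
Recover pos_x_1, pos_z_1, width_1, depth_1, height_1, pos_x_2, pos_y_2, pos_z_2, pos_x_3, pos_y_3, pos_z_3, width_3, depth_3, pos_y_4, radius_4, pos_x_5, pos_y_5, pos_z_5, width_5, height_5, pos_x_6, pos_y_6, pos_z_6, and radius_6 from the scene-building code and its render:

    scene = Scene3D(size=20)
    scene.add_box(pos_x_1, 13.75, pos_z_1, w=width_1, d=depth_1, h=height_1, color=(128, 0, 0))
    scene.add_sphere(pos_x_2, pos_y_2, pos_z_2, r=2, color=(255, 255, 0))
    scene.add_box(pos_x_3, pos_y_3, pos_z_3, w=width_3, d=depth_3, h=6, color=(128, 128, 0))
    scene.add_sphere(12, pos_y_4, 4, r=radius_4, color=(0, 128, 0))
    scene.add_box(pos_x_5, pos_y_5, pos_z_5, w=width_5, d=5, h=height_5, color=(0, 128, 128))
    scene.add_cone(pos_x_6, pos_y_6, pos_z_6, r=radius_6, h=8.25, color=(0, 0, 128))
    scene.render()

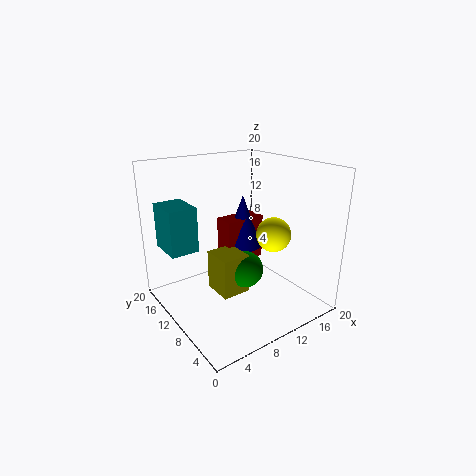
pos_x_1 = 11
pos_z_1 = 3.75
width_1 = 6.5
depth_1 = 3.25
height_1 = 7
pos_x_2 = 9.5
pos_y_2 = 2.25
pos_z_2 = 13.25
pos_x_3 = 7.75
pos_y_3 = 10
pos_z_3 = 0.75
width_3 = 4.25
depth_3 = 4.75
pos_y_4 = 11
radius_4 = 2.75
pos_x_5 = 0.5
pos_y_5 = 10.75
pos_z_5 = 9.25
width_5 = 3.75
height_5 = 6
pos_x_6 = 14.5
pos_y_6 = 15
pos_z_6 = 6
radius_6 = 3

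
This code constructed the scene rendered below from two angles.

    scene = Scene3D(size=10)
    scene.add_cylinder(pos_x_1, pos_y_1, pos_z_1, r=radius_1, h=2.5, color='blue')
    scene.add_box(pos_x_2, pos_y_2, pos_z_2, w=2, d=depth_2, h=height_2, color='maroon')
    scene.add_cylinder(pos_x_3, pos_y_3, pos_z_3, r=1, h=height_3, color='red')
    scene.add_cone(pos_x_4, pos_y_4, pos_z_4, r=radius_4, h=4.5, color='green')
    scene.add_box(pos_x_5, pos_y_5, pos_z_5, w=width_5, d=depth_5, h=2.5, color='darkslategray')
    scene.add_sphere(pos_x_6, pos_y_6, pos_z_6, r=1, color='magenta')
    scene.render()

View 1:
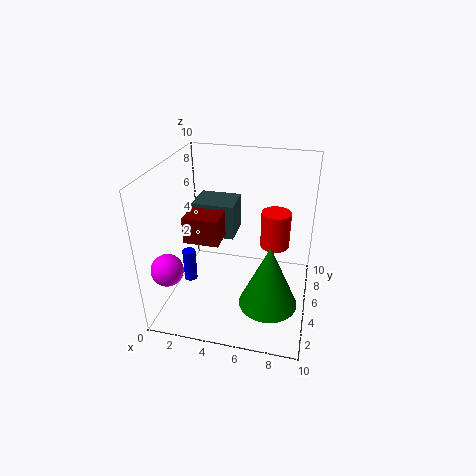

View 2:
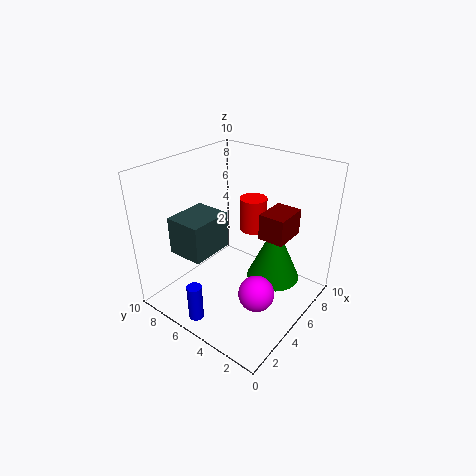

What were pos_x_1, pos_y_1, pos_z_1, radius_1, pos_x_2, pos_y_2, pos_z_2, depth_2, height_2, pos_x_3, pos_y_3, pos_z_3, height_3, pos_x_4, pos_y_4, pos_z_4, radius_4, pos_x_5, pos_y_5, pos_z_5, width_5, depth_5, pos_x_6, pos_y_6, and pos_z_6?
pos_x_1 = 1, pos_y_1 = 5.5, pos_z_1 = 0.5, radius_1 = 0.5, pos_x_2 = 3, pos_y_2 = 0.5, pos_z_2 = 7, depth_2 = 1.5, height_2 = 1.5, pos_x_3 = 7.5, pos_y_3 = 5.5, pos_z_3 = 4.5, height_3 = 2.5, pos_x_4 = 7.5, pos_y_4 = 3.5, pos_z_4 = 1, radius_4 = 2, pos_x_5 = 1.5, pos_y_5 = 5.5, pos_z_5 = 4.5, width_5 = 3, depth_5 = 2.5, pos_x_6 = 1.5, pos_y_6 = 1, pos_z_6 = 4.5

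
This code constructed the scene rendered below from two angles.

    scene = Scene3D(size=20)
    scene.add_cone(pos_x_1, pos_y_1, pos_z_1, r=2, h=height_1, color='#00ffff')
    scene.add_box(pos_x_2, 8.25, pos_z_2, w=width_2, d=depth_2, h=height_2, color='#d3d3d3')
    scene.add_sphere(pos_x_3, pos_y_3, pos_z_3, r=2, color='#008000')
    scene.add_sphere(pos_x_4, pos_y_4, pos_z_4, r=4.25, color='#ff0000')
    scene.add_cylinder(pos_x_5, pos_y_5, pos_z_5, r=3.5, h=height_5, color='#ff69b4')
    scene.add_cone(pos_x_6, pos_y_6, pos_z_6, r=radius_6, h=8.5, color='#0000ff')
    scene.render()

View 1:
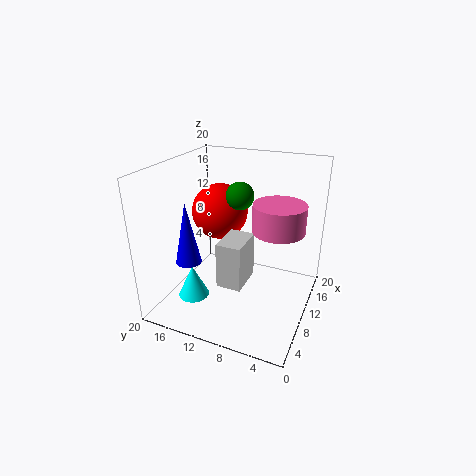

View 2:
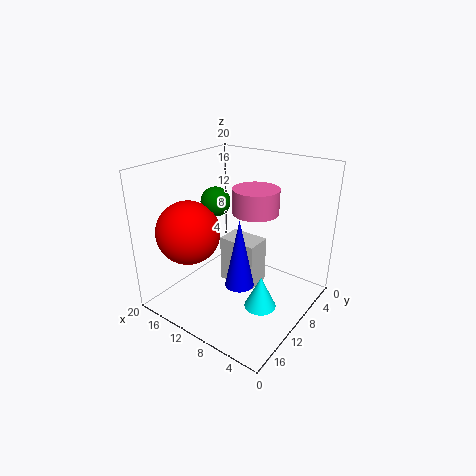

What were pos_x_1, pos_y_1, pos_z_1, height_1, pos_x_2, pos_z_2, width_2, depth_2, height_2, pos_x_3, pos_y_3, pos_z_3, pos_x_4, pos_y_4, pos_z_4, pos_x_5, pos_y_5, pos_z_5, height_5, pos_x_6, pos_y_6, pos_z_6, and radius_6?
pos_x_1 = 3.75, pos_y_1 = 13.75, pos_z_1 = 3.75, height_1 = 4.25, pos_x_2 = 6.5, pos_z_2 = 3.75, width_2 = 5.25, depth_2 = 3.5, height_2 = 6.5, pos_x_3 = 13, pos_y_3 = 11, pos_z_3 = 15, pos_x_4 = 14.5, pos_y_4 = 15, pos_z_4 = 11.5, pos_x_5 = 10.75, pos_y_5 = 4.5, pos_z_5 = 11.75, height_5 = 3.75, pos_x_6 = 5.75, pos_y_6 = 15.5, pos_z_6 = 7.25, radius_6 = 1.75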